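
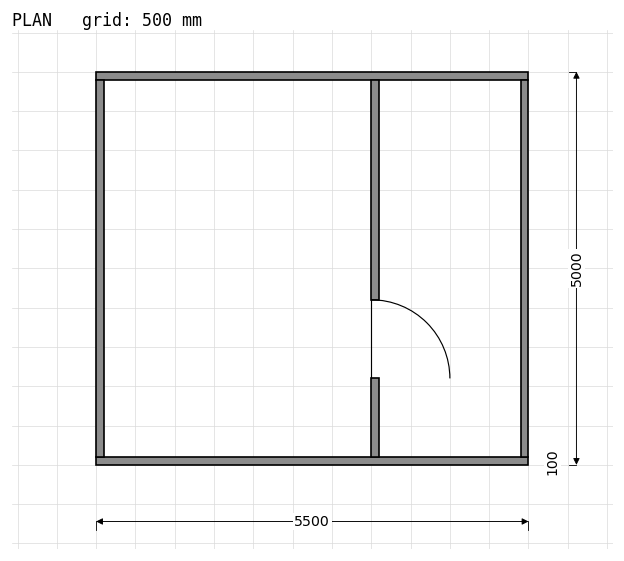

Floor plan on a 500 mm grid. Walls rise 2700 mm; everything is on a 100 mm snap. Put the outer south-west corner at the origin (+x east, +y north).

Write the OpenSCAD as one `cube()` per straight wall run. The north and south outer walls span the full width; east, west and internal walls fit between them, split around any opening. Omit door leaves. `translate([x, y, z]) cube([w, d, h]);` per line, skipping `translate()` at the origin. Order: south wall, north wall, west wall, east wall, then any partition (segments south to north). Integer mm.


cube([5500, 100, 2700]);
translate([0, 4900, 0]) cube([5500, 100, 2700]);
translate([0, 100, 0]) cube([100, 4800, 2700]);
translate([5400, 100, 0]) cube([100, 4800, 2700]);
translate([3500, 100, 0]) cube([100, 1000, 2700]);
translate([3500, 2100, 0]) cube([100, 2800, 2700]);


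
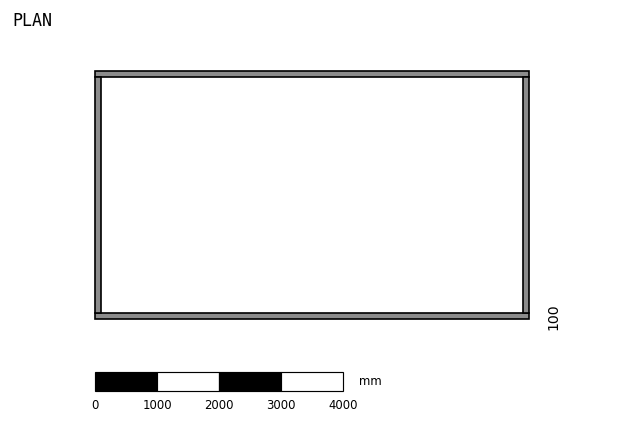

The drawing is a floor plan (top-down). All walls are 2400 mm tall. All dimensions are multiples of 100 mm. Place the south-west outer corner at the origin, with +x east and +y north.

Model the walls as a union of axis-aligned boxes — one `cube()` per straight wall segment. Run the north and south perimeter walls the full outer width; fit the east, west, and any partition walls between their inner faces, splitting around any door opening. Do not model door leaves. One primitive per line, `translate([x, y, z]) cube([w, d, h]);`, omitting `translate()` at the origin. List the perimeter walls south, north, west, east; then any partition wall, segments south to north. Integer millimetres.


cube([7000, 100, 2400]);
translate([0, 3900, 0]) cube([7000, 100, 2400]);
translate([0, 100, 0]) cube([100, 3800, 2400]);
translate([6900, 100, 0]) cube([100, 3800, 2400]);


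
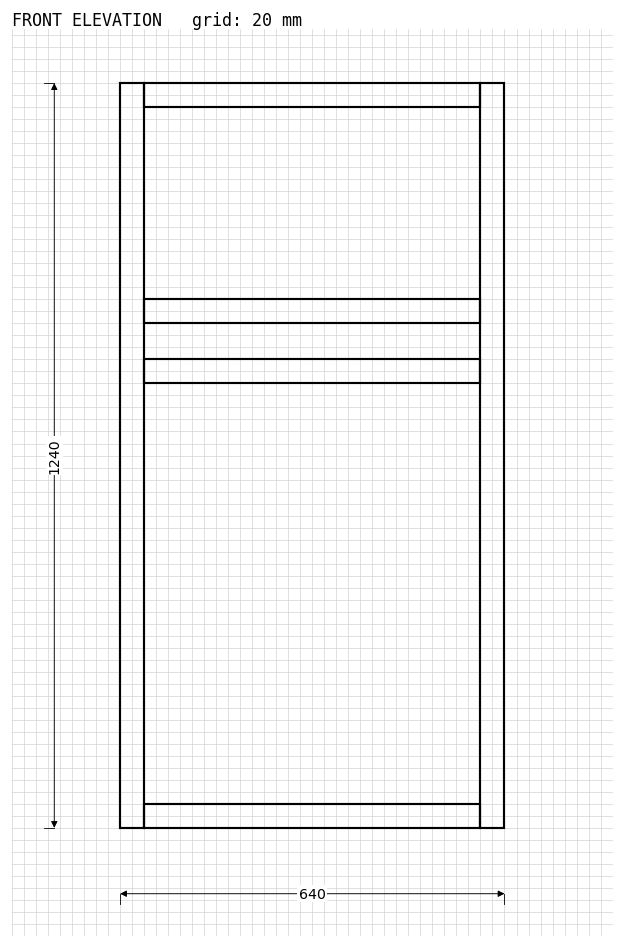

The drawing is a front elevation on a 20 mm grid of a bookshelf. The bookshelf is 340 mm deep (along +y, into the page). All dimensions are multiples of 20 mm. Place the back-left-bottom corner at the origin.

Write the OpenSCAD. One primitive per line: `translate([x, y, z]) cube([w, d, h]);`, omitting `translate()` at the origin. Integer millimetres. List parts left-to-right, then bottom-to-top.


cube([40, 340, 1240]);
translate([40, 0, 0]) cube([560, 340, 40]);
translate([40, 0, 740]) cube([560, 340, 40]);
translate([40, 0, 840]) cube([560, 340, 40]);
translate([40, 0, 1200]) cube([560, 340, 40]);
translate([600, 0, 0]) cube([40, 340, 1240]);


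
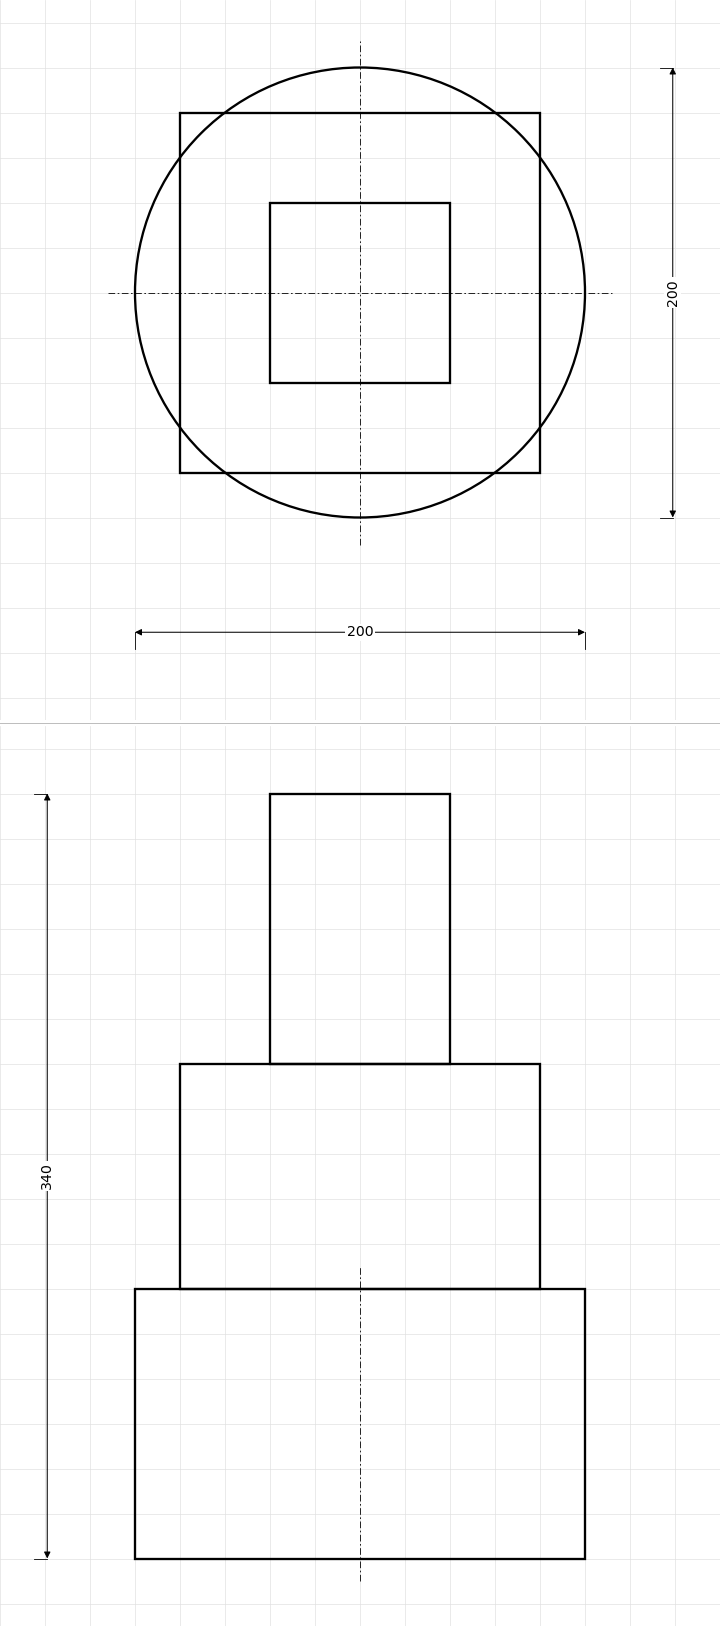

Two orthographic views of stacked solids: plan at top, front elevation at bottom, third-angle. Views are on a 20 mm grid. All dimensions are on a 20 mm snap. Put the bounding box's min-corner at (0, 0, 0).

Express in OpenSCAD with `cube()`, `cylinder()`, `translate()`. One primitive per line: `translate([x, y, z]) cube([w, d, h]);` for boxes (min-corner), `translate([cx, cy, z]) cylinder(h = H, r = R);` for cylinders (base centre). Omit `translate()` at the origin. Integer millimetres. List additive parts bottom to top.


translate([100, 100, 0]) cylinder(h = 120, r = 100);
translate([20, 20, 120]) cube([160, 160, 100]);
translate([60, 60, 220]) cube([80, 80, 120]);


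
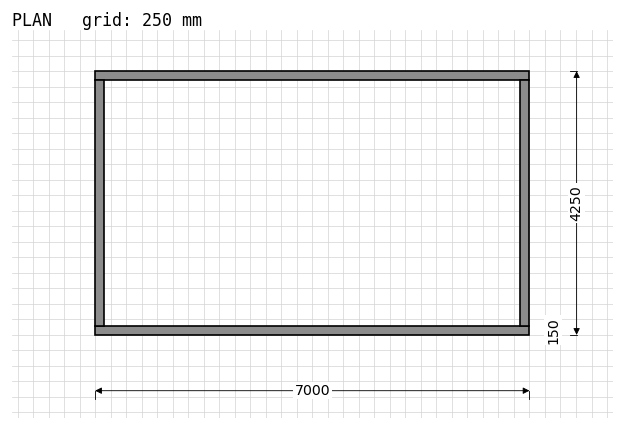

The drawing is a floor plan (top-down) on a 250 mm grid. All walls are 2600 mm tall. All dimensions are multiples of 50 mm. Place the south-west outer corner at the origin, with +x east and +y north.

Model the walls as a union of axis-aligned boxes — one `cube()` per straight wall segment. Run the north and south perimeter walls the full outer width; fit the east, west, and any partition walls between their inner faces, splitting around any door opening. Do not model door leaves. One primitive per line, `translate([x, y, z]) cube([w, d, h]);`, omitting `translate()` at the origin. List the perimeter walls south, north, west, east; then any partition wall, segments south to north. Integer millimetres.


cube([7000, 150, 2600]);
translate([0, 4100, 0]) cube([7000, 150, 2600]);
translate([0, 150, 0]) cube([150, 3950, 2600]);
translate([6850, 150, 0]) cube([150, 3950, 2600]);


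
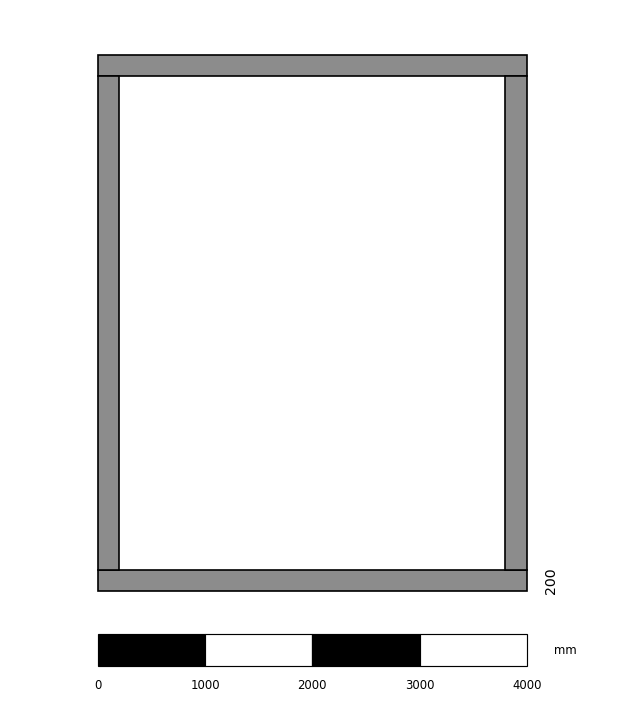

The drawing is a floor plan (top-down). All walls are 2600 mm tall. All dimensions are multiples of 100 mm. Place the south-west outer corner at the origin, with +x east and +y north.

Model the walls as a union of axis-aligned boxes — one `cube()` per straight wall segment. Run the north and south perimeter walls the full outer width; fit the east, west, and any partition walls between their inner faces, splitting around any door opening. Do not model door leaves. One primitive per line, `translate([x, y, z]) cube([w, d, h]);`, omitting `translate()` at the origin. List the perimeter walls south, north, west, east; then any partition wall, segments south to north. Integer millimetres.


cube([4000, 200, 2600]);
translate([0, 4800, 0]) cube([4000, 200, 2600]);
translate([0, 200, 0]) cube([200, 4600, 2600]);
translate([3800, 200, 0]) cube([200, 4600, 2600]);


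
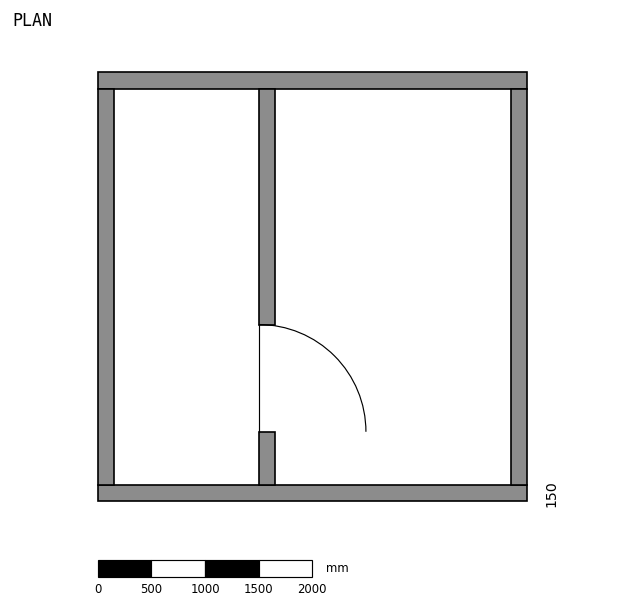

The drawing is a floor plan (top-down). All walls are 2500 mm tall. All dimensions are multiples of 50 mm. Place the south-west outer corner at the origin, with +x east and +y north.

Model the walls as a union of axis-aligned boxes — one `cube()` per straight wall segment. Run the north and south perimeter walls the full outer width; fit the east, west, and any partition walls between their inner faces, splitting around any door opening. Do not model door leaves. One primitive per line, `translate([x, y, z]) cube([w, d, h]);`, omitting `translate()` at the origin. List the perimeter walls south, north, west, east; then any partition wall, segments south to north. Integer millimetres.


cube([4000, 150, 2500]);
translate([0, 3850, 0]) cube([4000, 150, 2500]);
translate([0, 150, 0]) cube([150, 3700, 2500]);
translate([3850, 150, 0]) cube([150, 3700, 2500]);
translate([1500, 150, 0]) cube([150, 500, 2500]);
translate([1500, 1650, 0]) cube([150, 2200, 2500]);


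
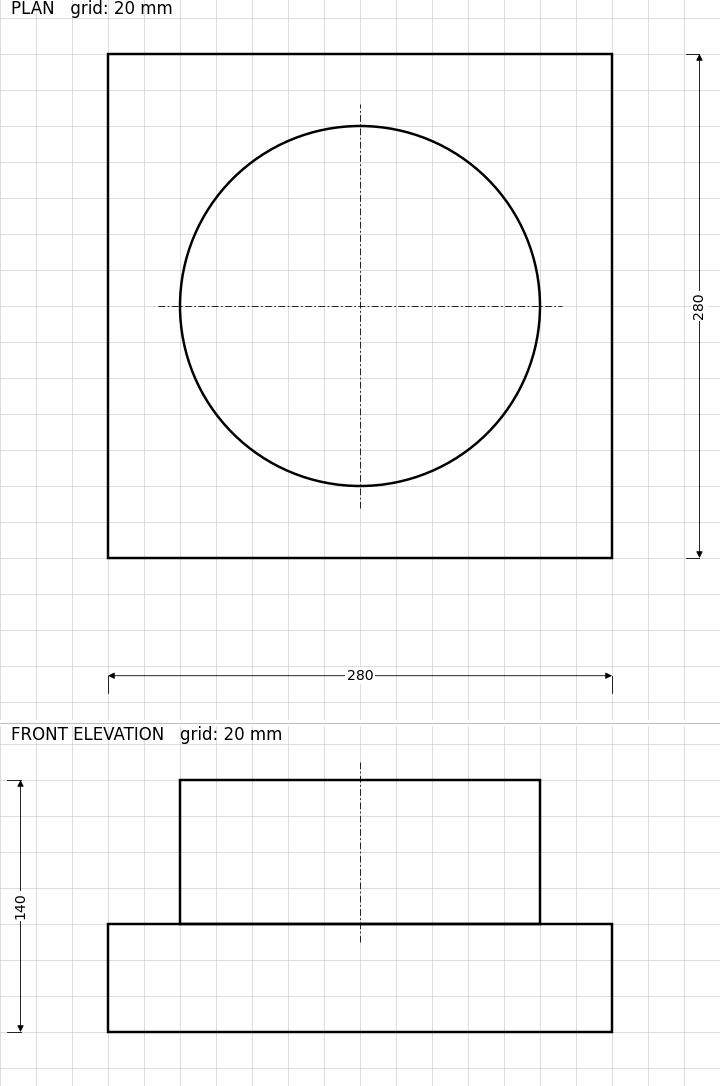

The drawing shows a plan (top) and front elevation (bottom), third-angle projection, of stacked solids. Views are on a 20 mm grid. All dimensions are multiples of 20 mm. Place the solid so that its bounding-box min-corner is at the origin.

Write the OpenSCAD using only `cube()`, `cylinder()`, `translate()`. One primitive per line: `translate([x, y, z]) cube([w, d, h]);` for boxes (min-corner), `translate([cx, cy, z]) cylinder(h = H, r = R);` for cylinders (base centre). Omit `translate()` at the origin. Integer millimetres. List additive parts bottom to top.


cube([280, 280, 60]);
translate([140, 140, 60]) cylinder(h = 80, r = 100);


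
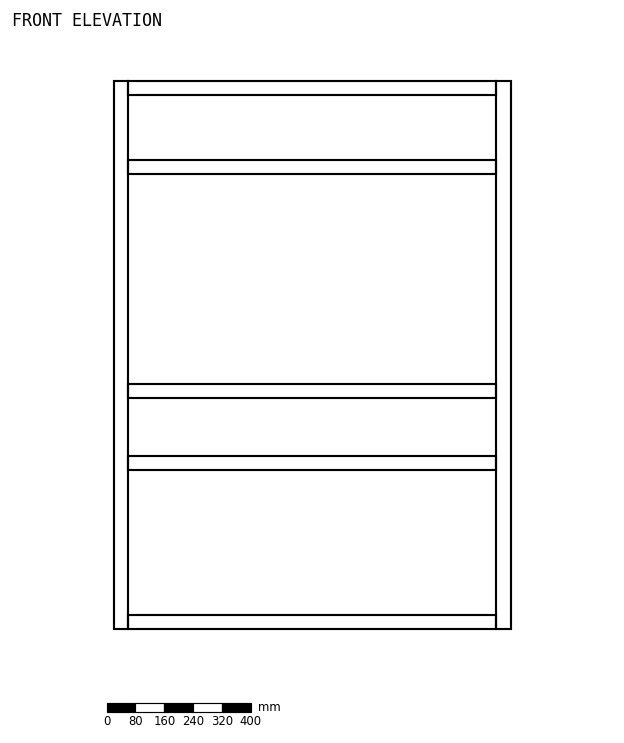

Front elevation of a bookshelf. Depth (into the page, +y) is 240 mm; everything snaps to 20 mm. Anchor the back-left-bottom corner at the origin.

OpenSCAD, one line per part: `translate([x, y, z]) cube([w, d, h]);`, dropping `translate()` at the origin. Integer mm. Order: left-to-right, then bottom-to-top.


cube([40, 240, 1520]);
translate([40, 0, 0]) cube([1020, 240, 40]);
translate([40, 0, 440]) cube([1020, 240, 40]);
translate([40, 0, 640]) cube([1020, 240, 40]);
translate([40, 0, 1260]) cube([1020, 240, 40]);
translate([40, 0, 1480]) cube([1020, 240, 40]);
translate([1060, 0, 0]) cube([40, 240, 1520]);


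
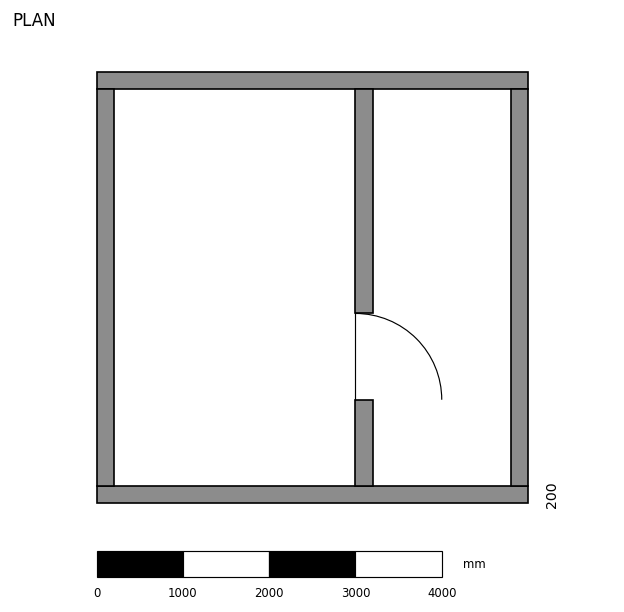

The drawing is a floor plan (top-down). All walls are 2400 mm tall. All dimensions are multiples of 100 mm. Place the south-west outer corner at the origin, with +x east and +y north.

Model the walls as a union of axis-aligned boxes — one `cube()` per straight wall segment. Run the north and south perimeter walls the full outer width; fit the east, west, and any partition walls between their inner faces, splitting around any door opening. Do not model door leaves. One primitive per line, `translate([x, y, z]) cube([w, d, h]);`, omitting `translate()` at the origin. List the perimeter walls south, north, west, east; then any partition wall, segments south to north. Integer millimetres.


cube([5000, 200, 2400]);
translate([0, 4800, 0]) cube([5000, 200, 2400]);
translate([0, 200, 0]) cube([200, 4600, 2400]);
translate([4800, 200, 0]) cube([200, 4600, 2400]);
translate([3000, 200, 0]) cube([200, 1000, 2400]);
translate([3000, 2200, 0]) cube([200, 2600, 2400]);


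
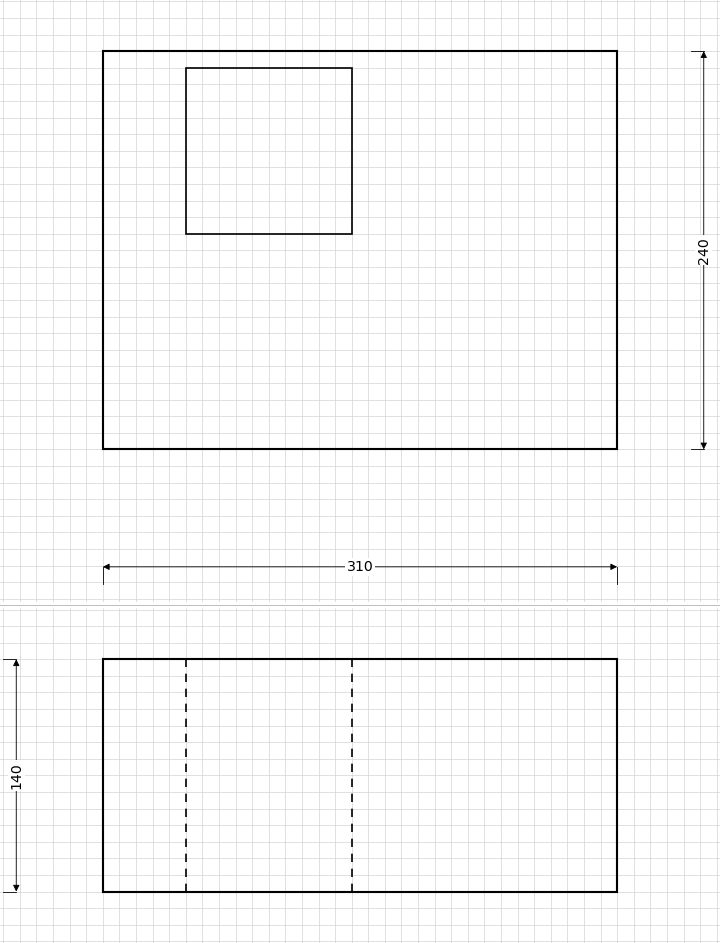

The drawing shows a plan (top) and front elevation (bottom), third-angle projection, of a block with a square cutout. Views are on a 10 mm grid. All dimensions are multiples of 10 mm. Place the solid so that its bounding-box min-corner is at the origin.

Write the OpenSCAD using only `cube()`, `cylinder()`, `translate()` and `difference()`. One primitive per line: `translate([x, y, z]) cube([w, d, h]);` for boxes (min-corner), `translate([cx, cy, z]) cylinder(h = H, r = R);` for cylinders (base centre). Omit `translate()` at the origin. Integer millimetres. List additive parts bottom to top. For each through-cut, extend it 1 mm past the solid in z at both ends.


difference() {
  cube([310, 240, 140]);
  translate([50, 130, -1]) cube([100, 100, 142]);
}


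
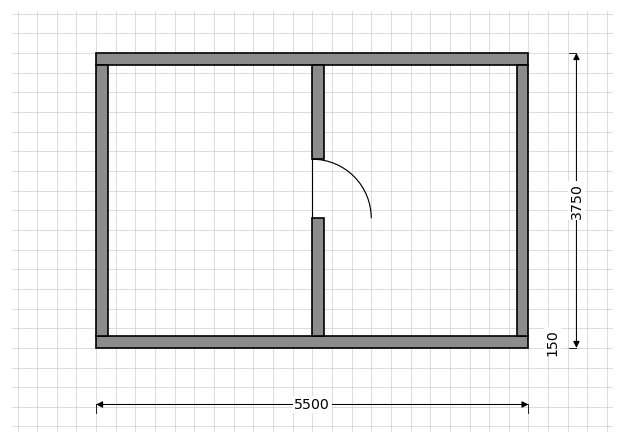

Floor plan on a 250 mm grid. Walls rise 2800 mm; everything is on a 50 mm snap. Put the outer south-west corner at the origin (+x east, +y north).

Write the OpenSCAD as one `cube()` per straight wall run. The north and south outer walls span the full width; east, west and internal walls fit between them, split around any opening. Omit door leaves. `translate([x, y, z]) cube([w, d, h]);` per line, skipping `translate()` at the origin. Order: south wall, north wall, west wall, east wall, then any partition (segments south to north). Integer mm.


cube([5500, 150, 2800]);
translate([0, 3600, 0]) cube([5500, 150, 2800]);
translate([0, 150, 0]) cube([150, 3450, 2800]);
translate([5350, 150, 0]) cube([150, 3450, 2800]);
translate([2750, 150, 0]) cube([150, 1500, 2800]);
translate([2750, 2400, 0]) cube([150, 1200, 2800]);


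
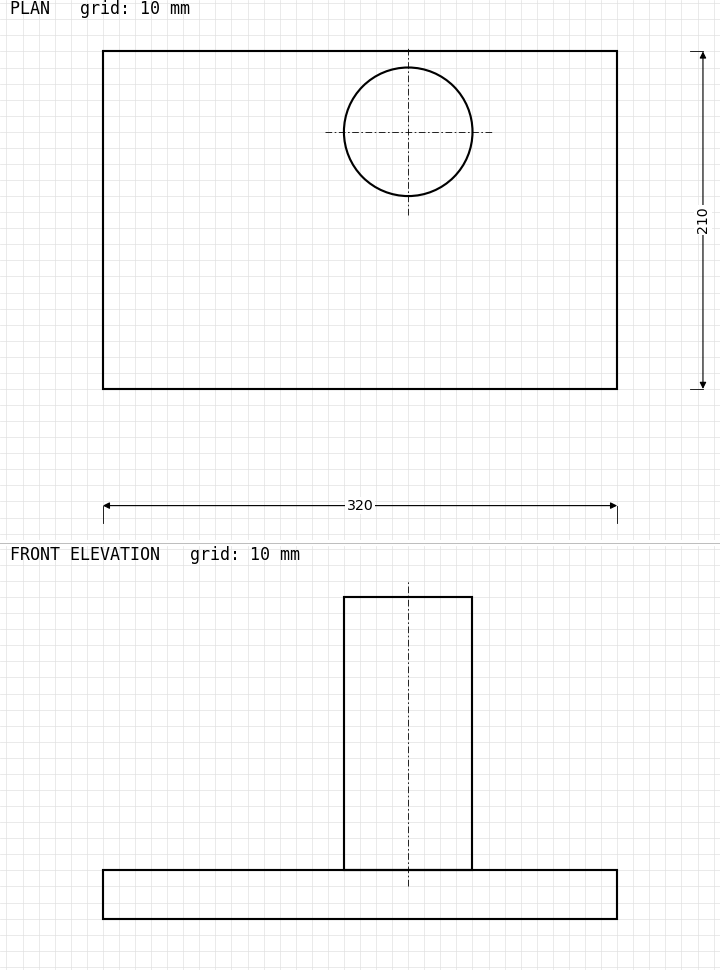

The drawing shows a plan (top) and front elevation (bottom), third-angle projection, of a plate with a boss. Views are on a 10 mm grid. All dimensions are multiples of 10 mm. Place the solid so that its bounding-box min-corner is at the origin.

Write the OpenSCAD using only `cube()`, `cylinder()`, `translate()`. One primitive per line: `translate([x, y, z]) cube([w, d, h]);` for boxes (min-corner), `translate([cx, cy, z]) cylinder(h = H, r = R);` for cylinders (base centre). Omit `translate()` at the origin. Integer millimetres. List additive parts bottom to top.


cube([320, 210, 30]);
translate([190, 160, 30]) cylinder(h = 170, r = 40);


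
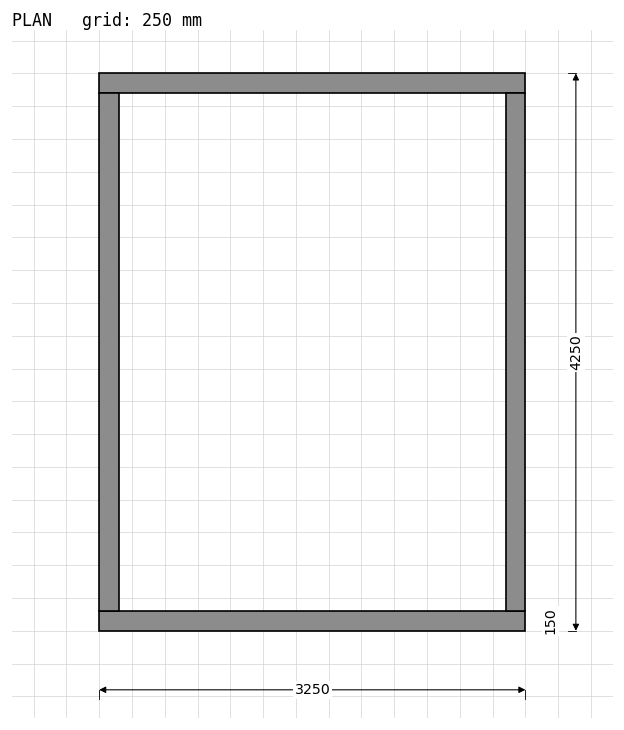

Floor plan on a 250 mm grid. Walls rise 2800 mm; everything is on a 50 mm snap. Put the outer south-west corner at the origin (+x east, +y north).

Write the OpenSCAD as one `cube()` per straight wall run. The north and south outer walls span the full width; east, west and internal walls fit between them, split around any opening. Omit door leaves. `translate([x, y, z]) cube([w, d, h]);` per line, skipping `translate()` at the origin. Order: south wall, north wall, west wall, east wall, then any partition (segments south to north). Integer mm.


cube([3250, 150, 2800]);
translate([0, 4100, 0]) cube([3250, 150, 2800]);
translate([0, 150, 0]) cube([150, 3950, 2800]);
translate([3100, 150, 0]) cube([150, 3950, 2800]);


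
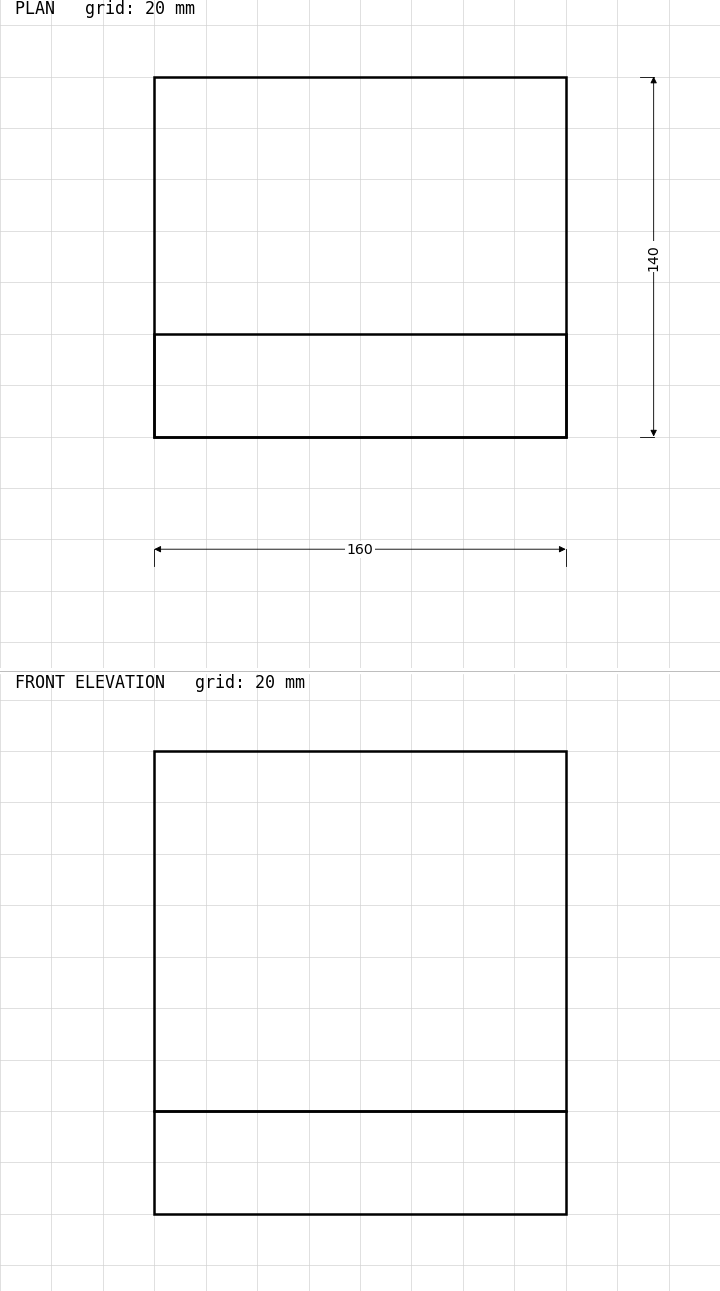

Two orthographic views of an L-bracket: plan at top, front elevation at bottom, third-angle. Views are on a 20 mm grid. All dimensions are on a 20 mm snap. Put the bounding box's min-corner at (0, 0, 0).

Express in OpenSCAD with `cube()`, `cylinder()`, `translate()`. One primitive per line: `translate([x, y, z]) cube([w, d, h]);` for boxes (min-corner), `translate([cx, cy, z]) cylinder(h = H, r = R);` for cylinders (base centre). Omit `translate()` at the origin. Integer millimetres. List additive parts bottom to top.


cube([160, 140, 40]);
translate([0, 0, 40]) cube([160, 40, 140]);


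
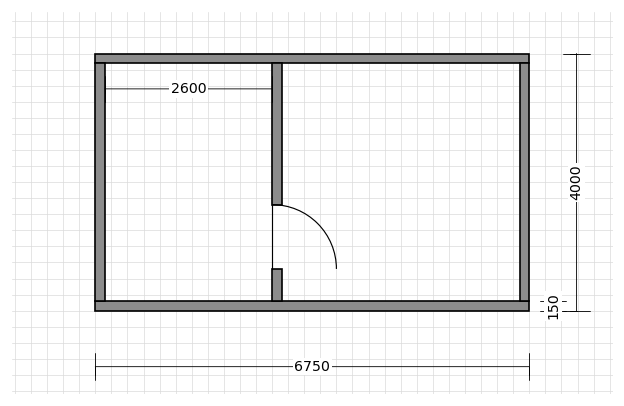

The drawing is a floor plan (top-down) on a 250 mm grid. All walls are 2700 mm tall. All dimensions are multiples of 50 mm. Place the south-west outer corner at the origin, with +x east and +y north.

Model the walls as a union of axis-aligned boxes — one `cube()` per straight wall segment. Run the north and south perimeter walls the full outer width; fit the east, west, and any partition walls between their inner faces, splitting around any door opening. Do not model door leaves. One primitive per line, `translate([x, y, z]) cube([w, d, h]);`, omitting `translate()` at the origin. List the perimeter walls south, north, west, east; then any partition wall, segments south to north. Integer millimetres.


cube([6750, 150, 2700]);
translate([0, 3850, 0]) cube([6750, 150, 2700]);
translate([0, 150, 0]) cube([150, 3700, 2700]);
translate([6600, 150, 0]) cube([150, 3700, 2700]);
translate([2750, 150, 0]) cube([150, 500, 2700]);
translate([2750, 1650, 0]) cube([150, 2200, 2700]);


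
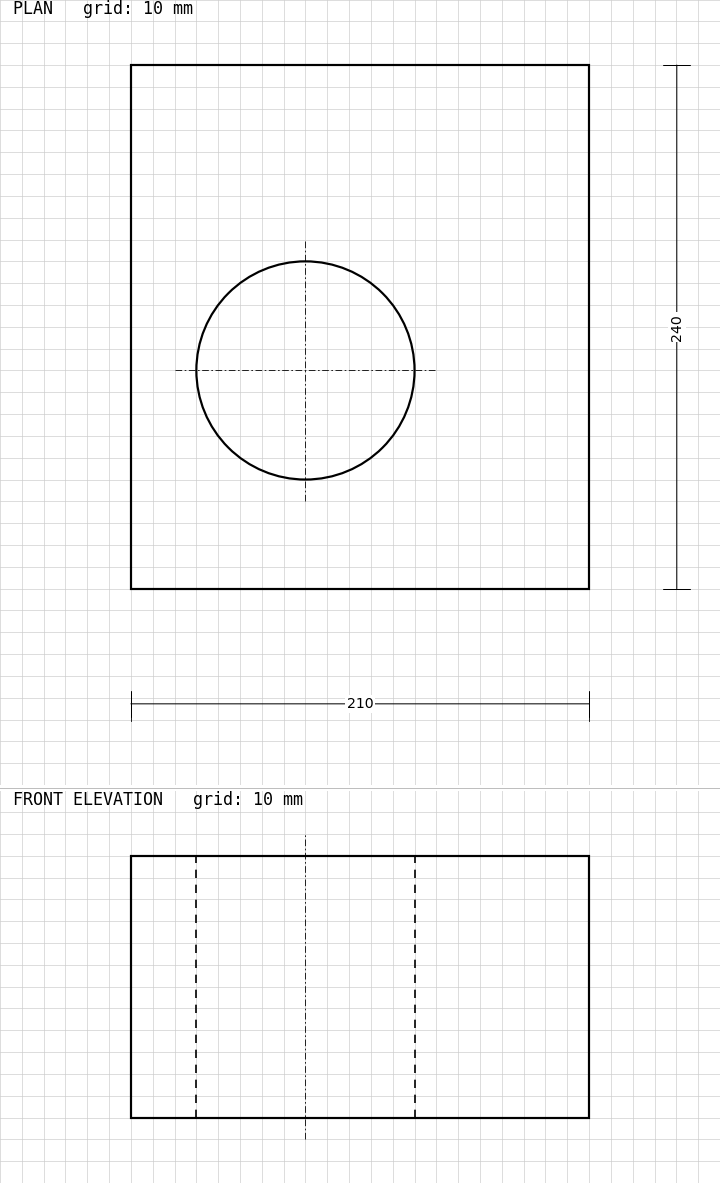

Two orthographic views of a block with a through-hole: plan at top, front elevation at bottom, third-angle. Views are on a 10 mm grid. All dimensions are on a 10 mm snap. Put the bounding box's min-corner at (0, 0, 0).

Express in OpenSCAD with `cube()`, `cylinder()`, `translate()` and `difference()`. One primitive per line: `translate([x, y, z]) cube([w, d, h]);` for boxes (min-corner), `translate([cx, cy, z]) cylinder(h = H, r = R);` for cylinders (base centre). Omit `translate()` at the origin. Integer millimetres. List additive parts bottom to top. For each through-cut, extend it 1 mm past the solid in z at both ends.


difference() {
  cube([210, 240, 120]);
  translate([80, 100, -1]) cylinder(h = 122, r = 50);
}


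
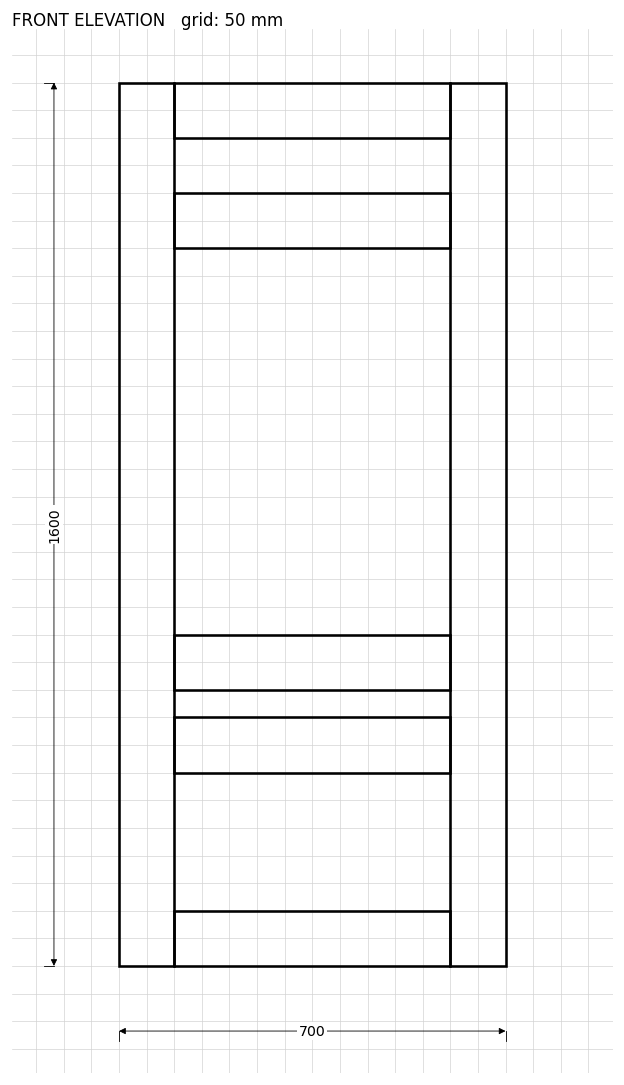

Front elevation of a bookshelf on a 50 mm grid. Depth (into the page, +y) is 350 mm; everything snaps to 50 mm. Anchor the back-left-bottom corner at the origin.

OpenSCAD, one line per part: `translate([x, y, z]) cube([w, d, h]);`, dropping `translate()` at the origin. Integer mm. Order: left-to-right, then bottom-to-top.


cube([100, 350, 1600]);
translate([100, 0, 0]) cube([500, 350, 100]);
translate([100, 0, 350]) cube([500, 350, 100]);
translate([100, 0, 500]) cube([500, 350, 100]);
translate([100, 0, 1300]) cube([500, 350, 100]);
translate([100, 0, 1500]) cube([500, 350, 100]);
translate([600, 0, 0]) cube([100, 350, 1600]);


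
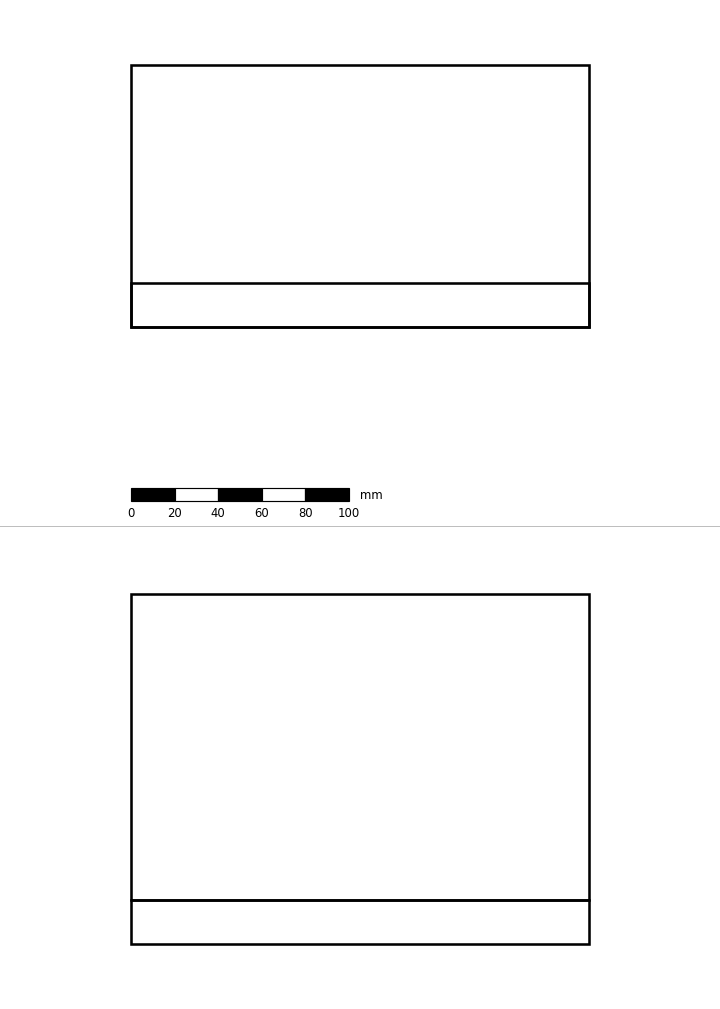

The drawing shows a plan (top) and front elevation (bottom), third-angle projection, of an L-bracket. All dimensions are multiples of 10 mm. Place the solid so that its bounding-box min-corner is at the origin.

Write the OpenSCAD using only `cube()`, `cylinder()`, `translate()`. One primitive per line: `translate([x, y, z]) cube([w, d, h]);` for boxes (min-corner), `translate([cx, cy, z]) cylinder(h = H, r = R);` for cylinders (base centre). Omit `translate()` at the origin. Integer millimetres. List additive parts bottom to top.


cube([210, 120, 20]);
translate([0, 0, 20]) cube([210, 20, 140]);


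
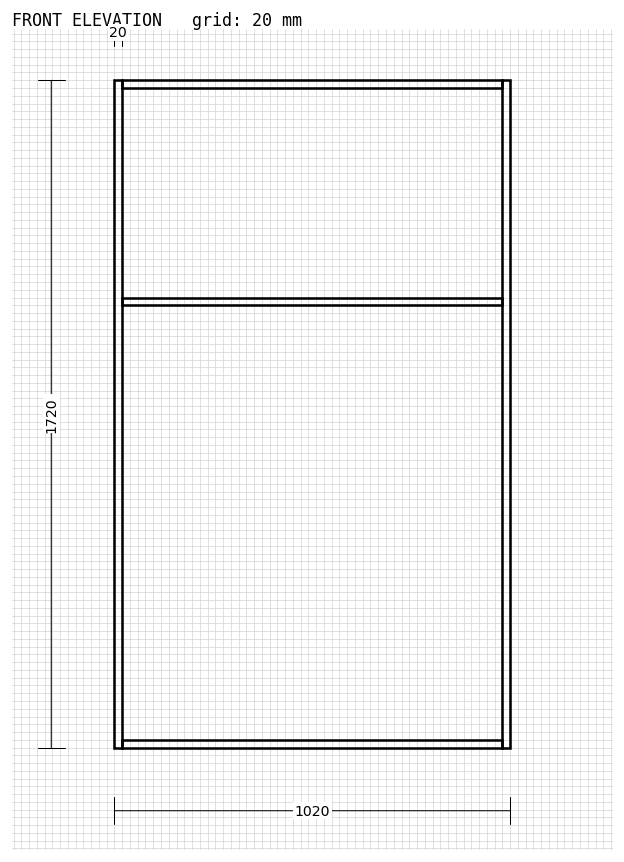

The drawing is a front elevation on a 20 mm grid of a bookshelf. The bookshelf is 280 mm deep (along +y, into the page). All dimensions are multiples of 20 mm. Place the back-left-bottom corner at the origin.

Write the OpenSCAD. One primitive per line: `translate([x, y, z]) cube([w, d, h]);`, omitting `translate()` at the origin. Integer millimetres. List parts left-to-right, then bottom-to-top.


cube([20, 280, 1720]);
translate([20, 0, 0]) cube([980, 280, 20]);
translate([20, 0, 1140]) cube([980, 280, 20]);
translate([20, 0, 1700]) cube([980, 280, 20]);
translate([1000, 0, 0]) cube([20, 280, 1720]);


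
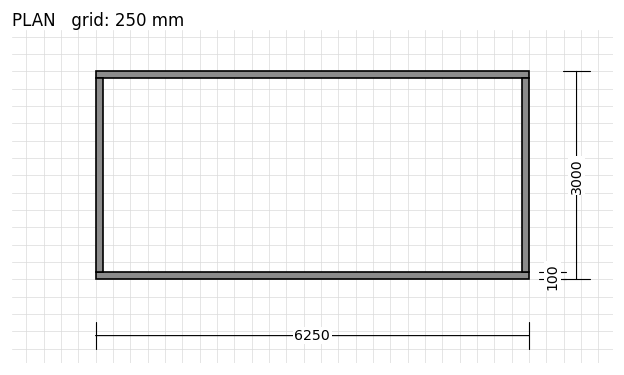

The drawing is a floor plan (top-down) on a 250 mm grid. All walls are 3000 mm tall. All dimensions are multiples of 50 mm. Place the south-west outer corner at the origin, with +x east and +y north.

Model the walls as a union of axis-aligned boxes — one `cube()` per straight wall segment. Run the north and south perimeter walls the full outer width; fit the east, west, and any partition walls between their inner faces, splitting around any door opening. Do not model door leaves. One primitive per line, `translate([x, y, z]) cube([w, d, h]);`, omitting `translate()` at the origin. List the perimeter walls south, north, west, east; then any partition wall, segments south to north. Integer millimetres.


cube([6250, 100, 3000]);
translate([0, 2900, 0]) cube([6250, 100, 3000]);
translate([0, 100, 0]) cube([100, 2800, 3000]);
translate([6150, 100, 0]) cube([100, 2800, 3000]);


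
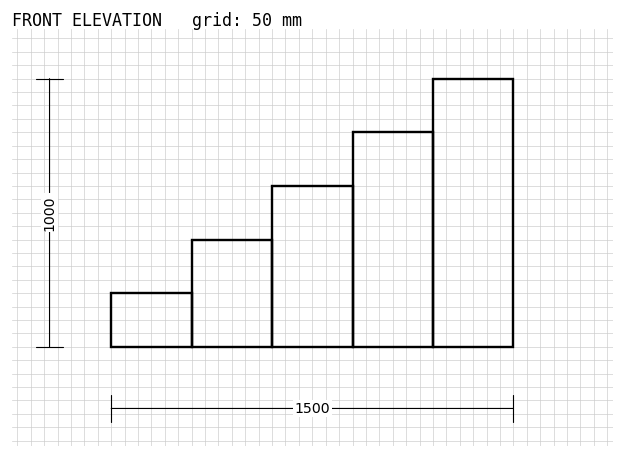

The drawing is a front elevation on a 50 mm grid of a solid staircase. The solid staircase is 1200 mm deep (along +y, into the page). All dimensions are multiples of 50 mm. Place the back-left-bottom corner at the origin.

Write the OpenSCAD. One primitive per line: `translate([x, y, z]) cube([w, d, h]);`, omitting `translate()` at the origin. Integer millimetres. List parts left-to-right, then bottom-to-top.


cube([300, 1200, 200]);
translate([300, 0, 0]) cube([300, 1200, 400]);
translate([600, 0, 0]) cube([300, 1200, 600]);
translate([900, 0, 0]) cube([300, 1200, 800]);
translate([1200, 0, 0]) cube([300, 1200, 1000]);


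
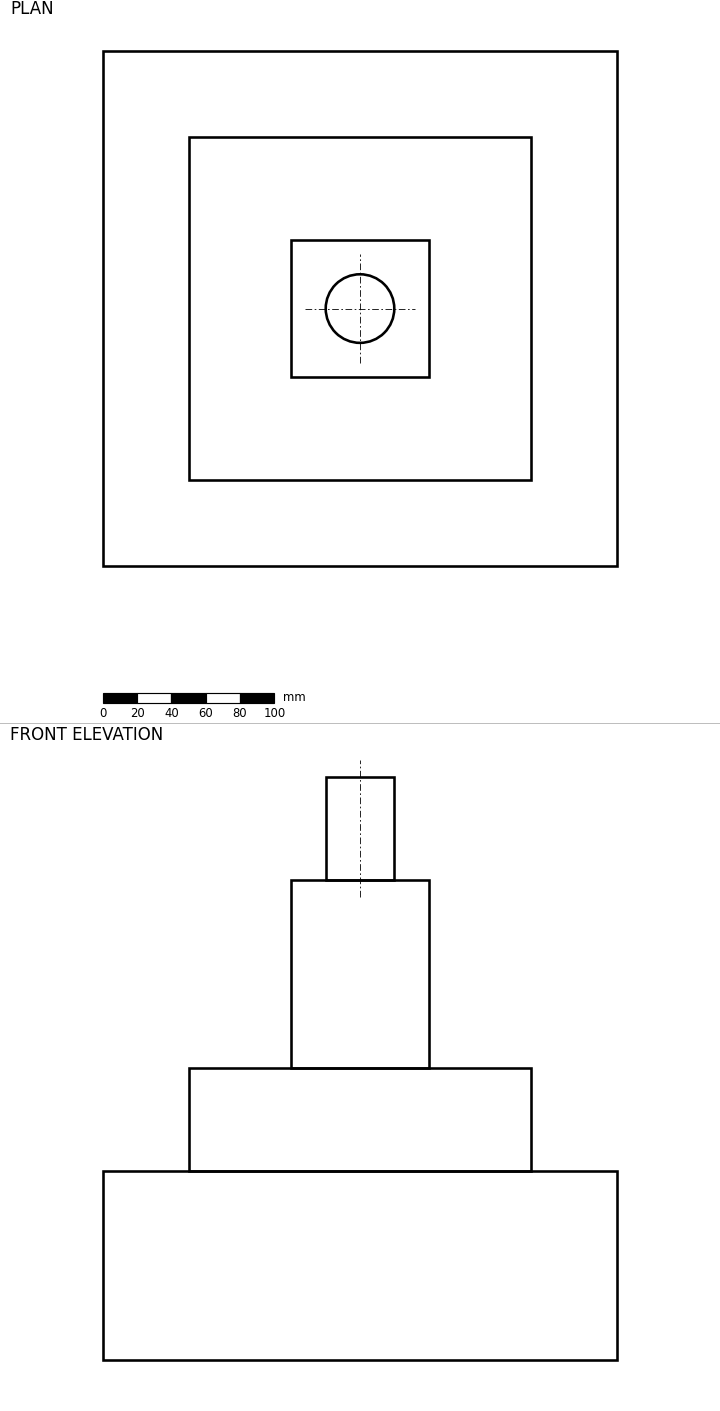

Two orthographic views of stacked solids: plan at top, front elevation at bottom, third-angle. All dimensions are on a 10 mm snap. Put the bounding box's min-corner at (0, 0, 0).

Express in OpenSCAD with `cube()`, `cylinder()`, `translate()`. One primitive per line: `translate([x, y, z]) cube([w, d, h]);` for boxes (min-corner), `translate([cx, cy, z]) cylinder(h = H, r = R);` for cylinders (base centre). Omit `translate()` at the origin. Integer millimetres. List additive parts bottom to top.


cube([300, 300, 110]);
translate([50, 50, 110]) cube([200, 200, 60]);
translate([110, 110, 170]) cube([80, 80, 110]);
translate([150, 150, 280]) cylinder(h = 60, r = 20);


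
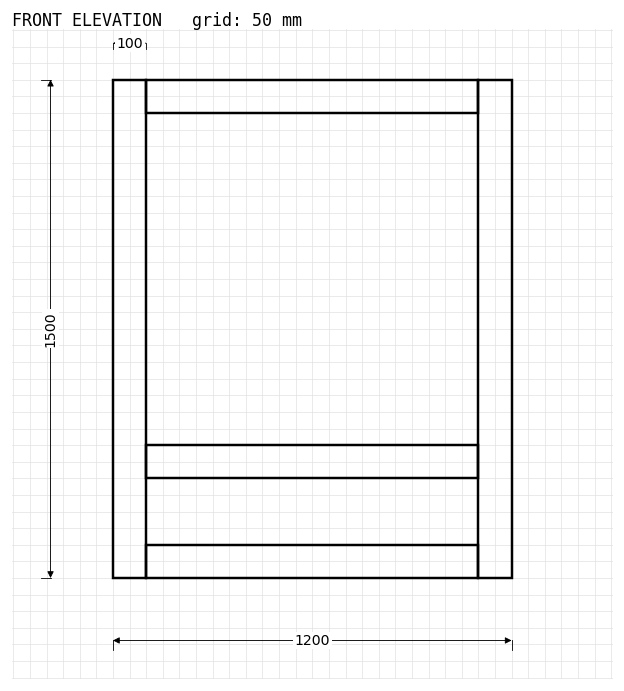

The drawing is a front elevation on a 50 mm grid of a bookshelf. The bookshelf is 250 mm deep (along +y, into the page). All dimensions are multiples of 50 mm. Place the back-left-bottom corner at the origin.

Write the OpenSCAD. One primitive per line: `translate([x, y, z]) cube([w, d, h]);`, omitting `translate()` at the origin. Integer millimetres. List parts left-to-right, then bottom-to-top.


cube([100, 250, 1500]);
translate([100, 0, 0]) cube([1000, 250, 100]);
translate([100, 0, 300]) cube([1000, 250, 100]);
translate([100, 0, 1400]) cube([1000, 250, 100]);
translate([1100, 0, 0]) cube([100, 250, 1500]);


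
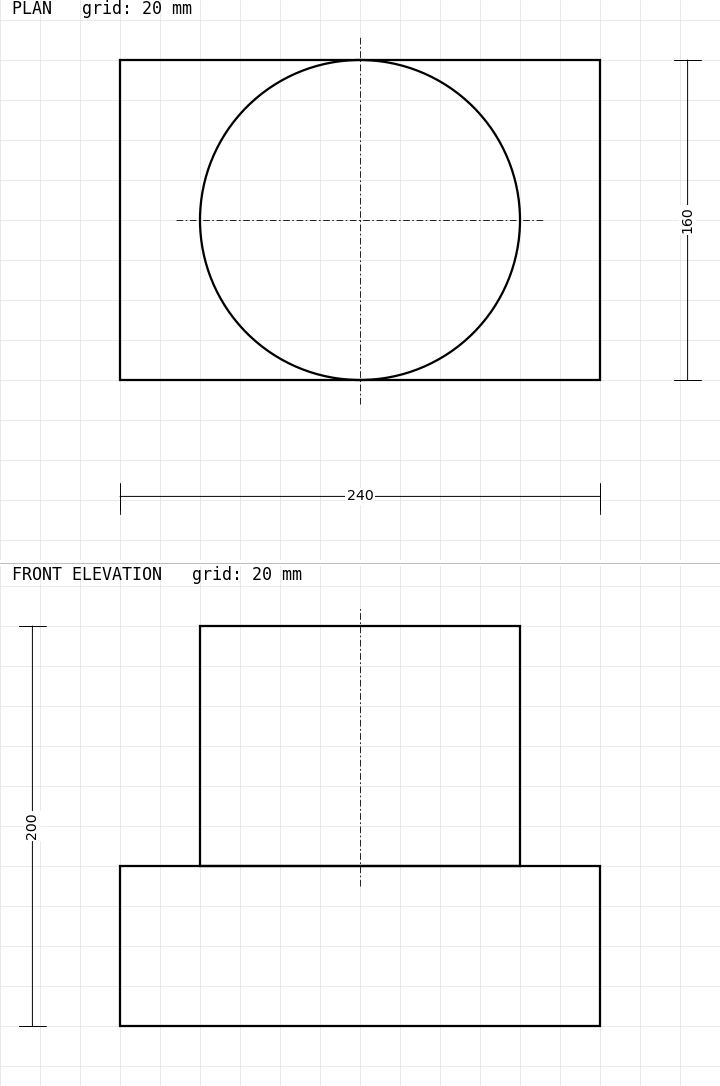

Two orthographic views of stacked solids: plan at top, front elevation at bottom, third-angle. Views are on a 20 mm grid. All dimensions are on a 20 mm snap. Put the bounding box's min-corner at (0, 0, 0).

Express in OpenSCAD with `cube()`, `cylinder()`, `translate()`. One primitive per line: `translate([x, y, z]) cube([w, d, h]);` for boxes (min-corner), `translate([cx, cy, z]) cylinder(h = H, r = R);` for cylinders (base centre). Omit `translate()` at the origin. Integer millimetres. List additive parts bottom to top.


cube([240, 160, 80]);
translate([120, 80, 80]) cylinder(h = 120, r = 80);


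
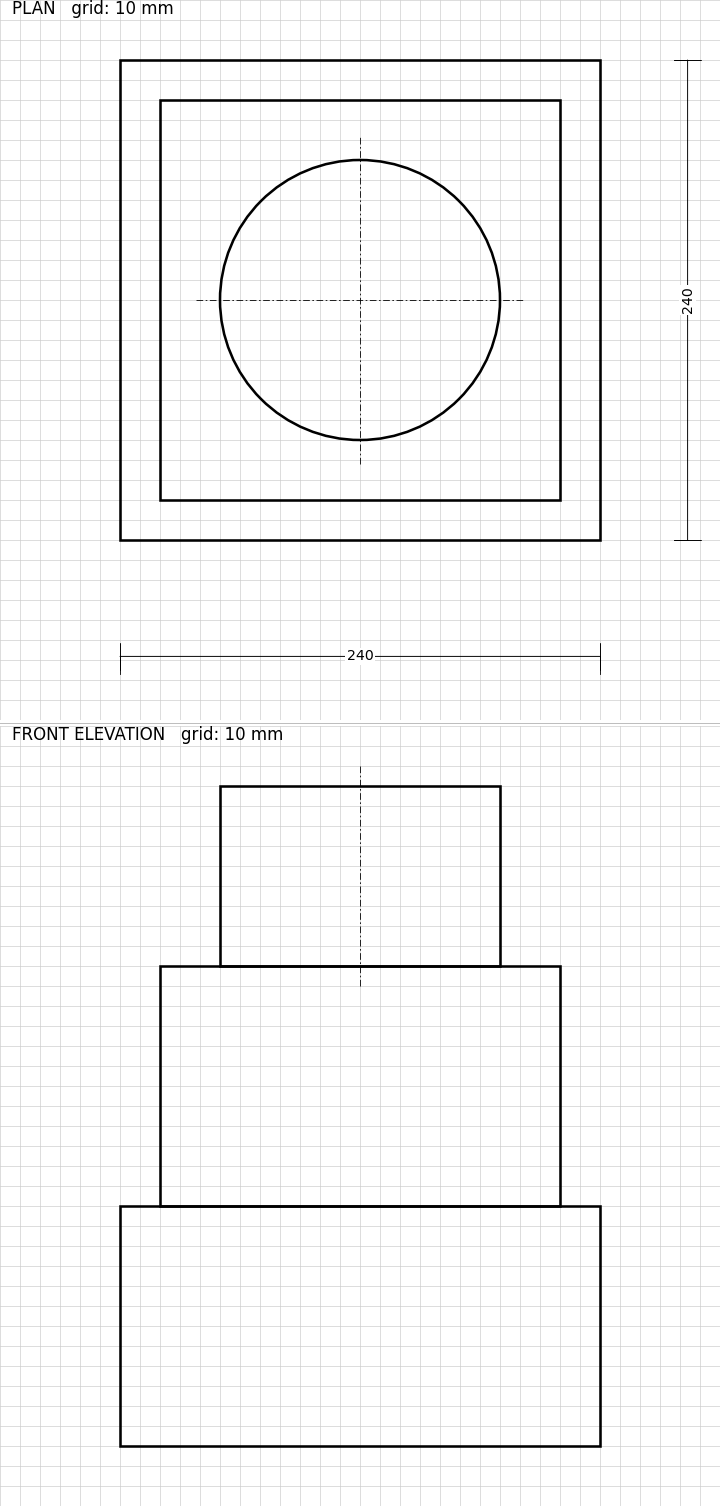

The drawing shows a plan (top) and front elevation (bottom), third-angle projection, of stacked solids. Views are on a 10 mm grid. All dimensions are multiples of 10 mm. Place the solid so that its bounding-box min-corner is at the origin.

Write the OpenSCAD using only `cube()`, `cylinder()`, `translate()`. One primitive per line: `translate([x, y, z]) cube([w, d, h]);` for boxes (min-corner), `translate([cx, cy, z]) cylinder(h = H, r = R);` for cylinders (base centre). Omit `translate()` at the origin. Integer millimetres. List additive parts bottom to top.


cube([240, 240, 120]);
translate([20, 20, 120]) cube([200, 200, 120]);
translate([120, 120, 240]) cylinder(h = 90, r = 70);


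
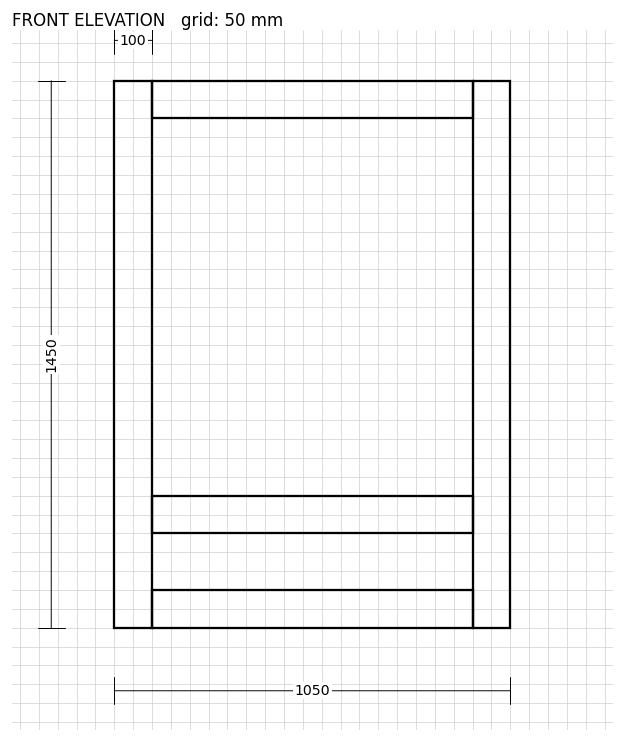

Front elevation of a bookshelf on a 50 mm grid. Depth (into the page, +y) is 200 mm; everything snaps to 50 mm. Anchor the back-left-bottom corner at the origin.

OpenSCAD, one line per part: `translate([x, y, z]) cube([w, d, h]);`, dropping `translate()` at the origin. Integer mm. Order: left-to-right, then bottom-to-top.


cube([100, 200, 1450]);
translate([100, 0, 0]) cube([850, 200, 100]);
translate([100, 0, 250]) cube([850, 200, 100]);
translate([100, 0, 1350]) cube([850, 200, 100]);
translate([950, 0, 0]) cube([100, 200, 1450]);


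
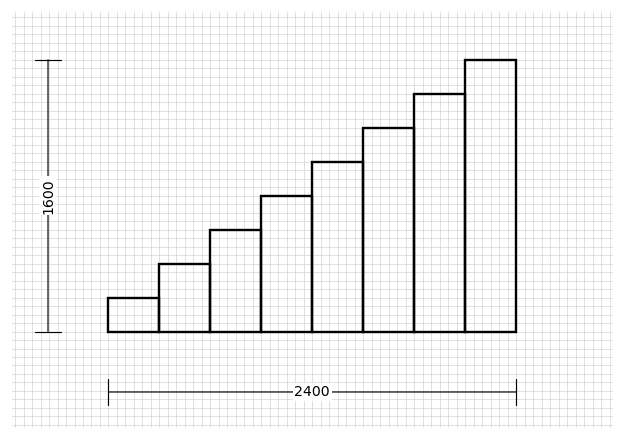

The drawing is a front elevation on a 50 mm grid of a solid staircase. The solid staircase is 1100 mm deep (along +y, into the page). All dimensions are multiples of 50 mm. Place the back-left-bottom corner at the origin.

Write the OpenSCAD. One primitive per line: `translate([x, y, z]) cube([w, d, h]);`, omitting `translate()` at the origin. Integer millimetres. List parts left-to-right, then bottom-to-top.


cube([300, 1100, 200]);
translate([300, 0, 0]) cube([300, 1100, 400]);
translate([600, 0, 0]) cube([300, 1100, 600]);
translate([900, 0, 0]) cube([300, 1100, 800]);
translate([1200, 0, 0]) cube([300, 1100, 1000]);
translate([1500, 0, 0]) cube([300, 1100, 1200]);
translate([1800, 0, 0]) cube([300, 1100, 1400]);
translate([2100, 0, 0]) cube([300, 1100, 1600]);


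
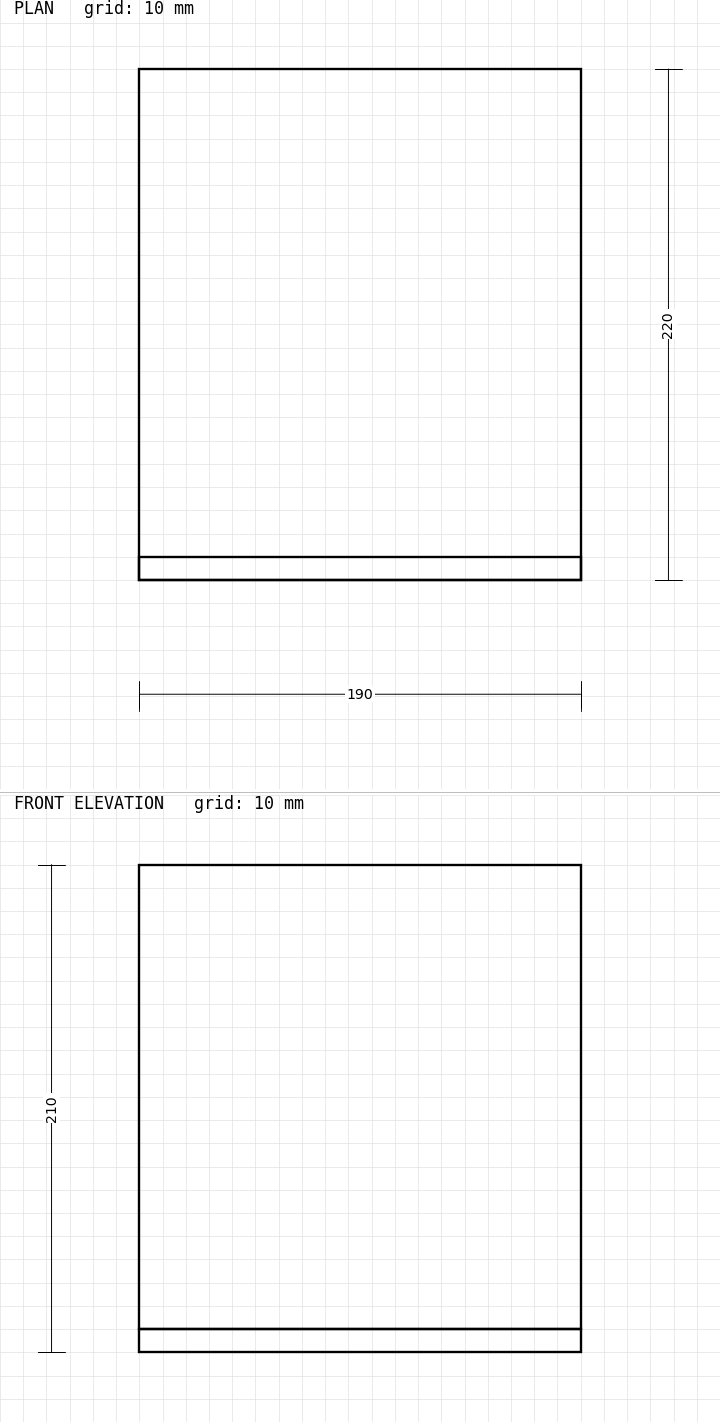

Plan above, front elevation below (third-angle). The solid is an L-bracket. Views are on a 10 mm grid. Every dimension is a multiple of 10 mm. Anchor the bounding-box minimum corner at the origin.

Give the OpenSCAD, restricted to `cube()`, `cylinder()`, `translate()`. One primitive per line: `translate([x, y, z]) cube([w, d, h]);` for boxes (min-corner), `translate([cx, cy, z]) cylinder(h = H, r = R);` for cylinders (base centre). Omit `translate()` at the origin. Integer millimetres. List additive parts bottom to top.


cube([190, 220, 10]);
translate([0, 0, 10]) cube([190, 10, 200]);


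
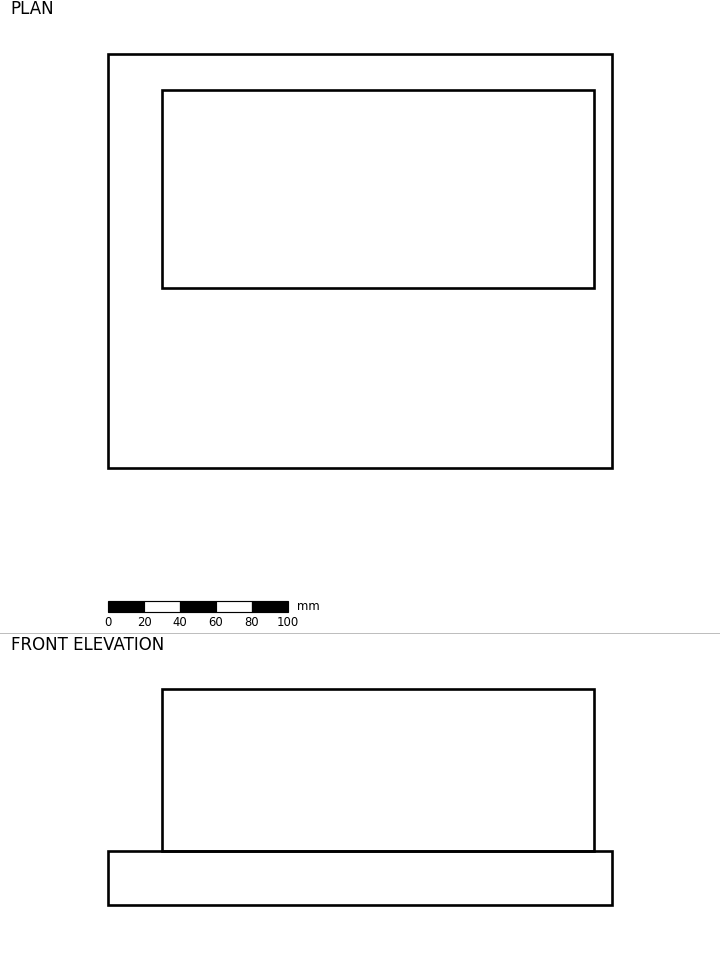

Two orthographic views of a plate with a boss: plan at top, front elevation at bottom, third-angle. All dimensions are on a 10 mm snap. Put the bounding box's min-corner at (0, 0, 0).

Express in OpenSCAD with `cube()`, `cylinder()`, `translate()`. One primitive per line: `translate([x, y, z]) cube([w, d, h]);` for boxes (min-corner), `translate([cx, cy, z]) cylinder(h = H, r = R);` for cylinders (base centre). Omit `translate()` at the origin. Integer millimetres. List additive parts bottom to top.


cube([280, 230, 30]);
translate([30, 100, 30]) cube([240, 110, 90]);


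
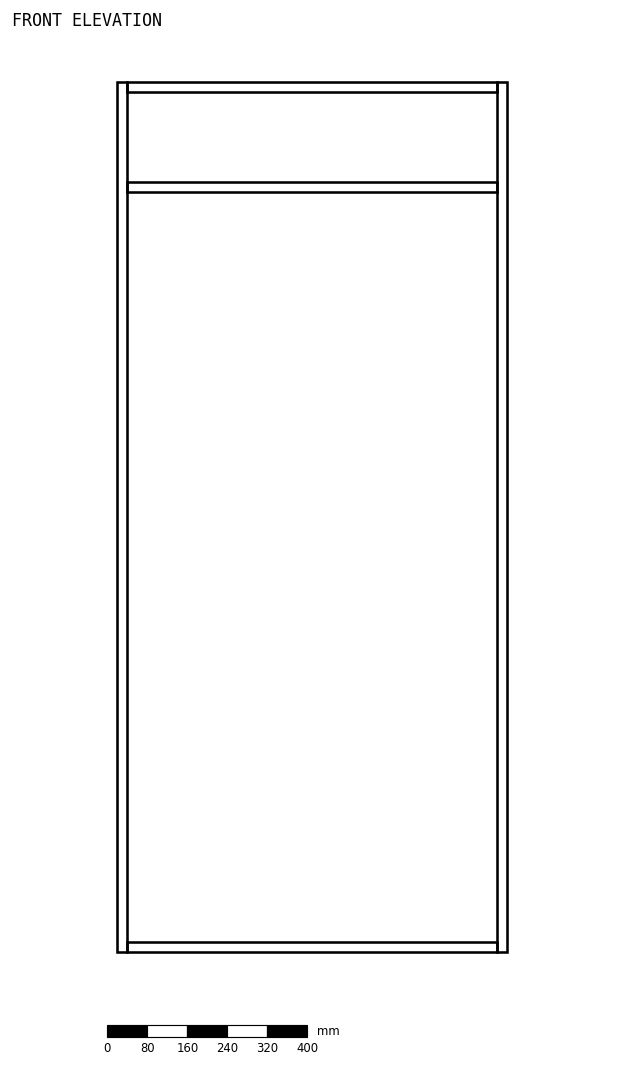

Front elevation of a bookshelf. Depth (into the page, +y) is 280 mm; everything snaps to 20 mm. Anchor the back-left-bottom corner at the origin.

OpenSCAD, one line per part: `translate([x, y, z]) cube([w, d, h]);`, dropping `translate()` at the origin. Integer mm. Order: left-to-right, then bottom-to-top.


cube([20, 280, 1740]);
translate([20, 0, 0]) cube([740, 280, 20]);
translate([20, 0, 1520]) cube([740, 280, 20]);
translate([20, 0, 1720]) cube([740, 280, 20]);
translate([760, 0, 0]) cube([20, 280, 1740]);


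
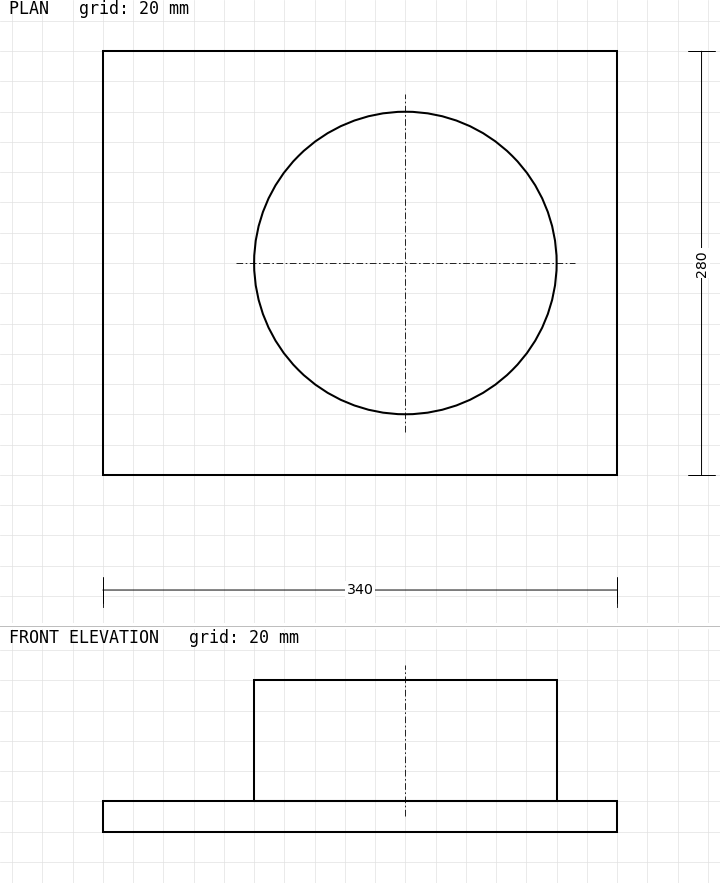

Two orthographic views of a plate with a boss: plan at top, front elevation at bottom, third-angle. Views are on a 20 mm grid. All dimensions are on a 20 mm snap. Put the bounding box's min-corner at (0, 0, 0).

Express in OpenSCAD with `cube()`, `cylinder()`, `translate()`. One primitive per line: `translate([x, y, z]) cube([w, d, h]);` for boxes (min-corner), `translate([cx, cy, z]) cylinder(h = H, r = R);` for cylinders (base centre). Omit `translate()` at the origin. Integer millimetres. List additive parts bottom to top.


cube([340, 280, 20]);
translate([200, 140, 20]) cylinder(h = 80, r = 100);


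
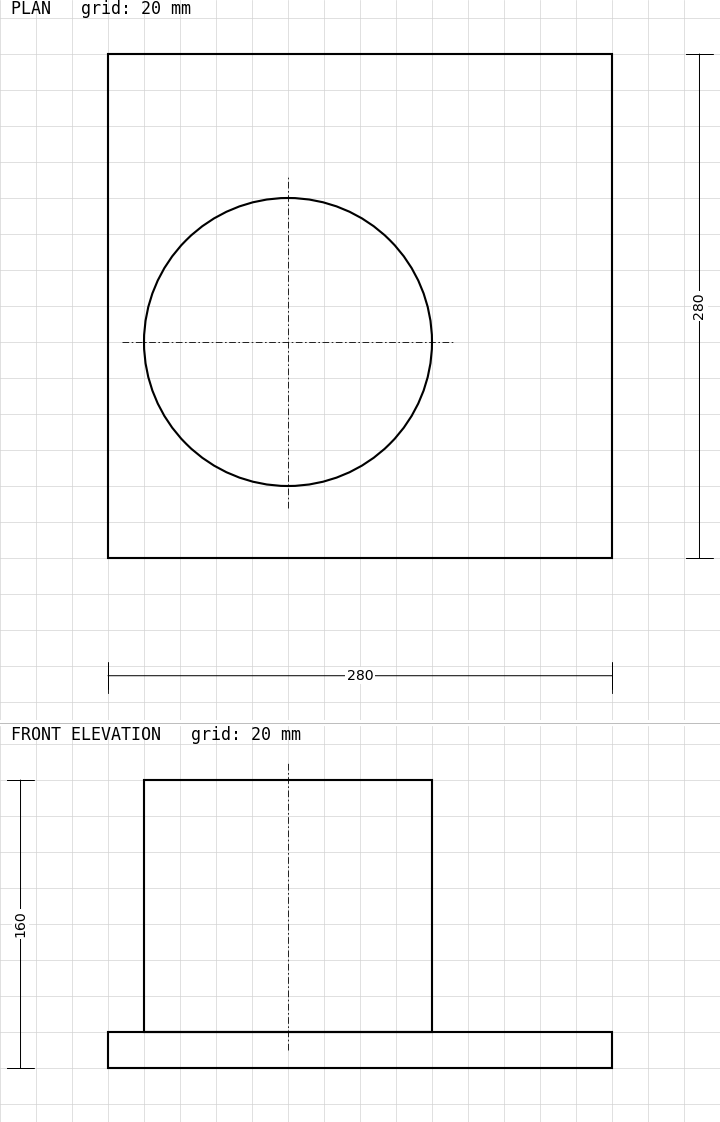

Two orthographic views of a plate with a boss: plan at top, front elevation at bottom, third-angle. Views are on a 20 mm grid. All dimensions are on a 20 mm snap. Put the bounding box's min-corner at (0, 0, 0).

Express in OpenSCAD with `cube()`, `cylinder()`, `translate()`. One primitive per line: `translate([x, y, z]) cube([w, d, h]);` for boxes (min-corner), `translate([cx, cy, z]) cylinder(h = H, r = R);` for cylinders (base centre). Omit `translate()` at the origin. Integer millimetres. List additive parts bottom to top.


cube([280, 280, 20]);
translate([100, 120, 20]) cylinder(h = 140, r = 80);


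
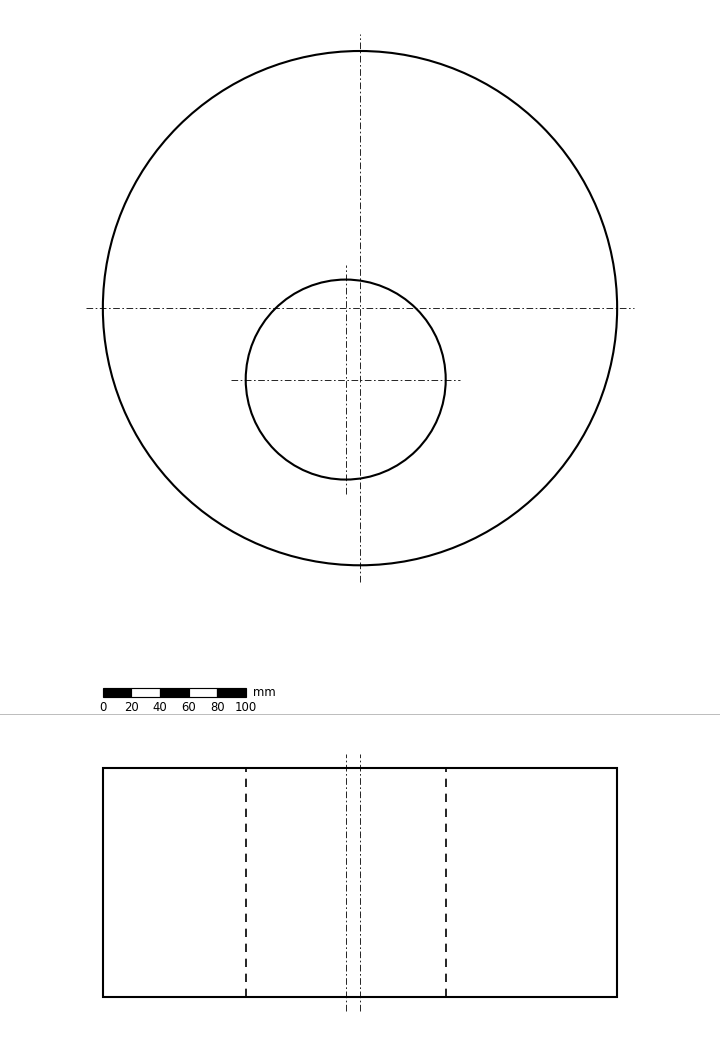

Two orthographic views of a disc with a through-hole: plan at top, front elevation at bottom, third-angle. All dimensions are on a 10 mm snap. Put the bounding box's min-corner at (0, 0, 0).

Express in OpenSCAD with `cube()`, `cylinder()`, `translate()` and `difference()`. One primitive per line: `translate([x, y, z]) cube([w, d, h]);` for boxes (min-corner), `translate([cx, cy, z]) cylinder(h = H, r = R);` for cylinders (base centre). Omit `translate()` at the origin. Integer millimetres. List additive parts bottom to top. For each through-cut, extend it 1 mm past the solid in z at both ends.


difference() {
  translate([180, 180, 0]) cylinder(h = 160, r = 180);
  translate([170, 130, -1]) cylinder(h = 162, r = 70);
}


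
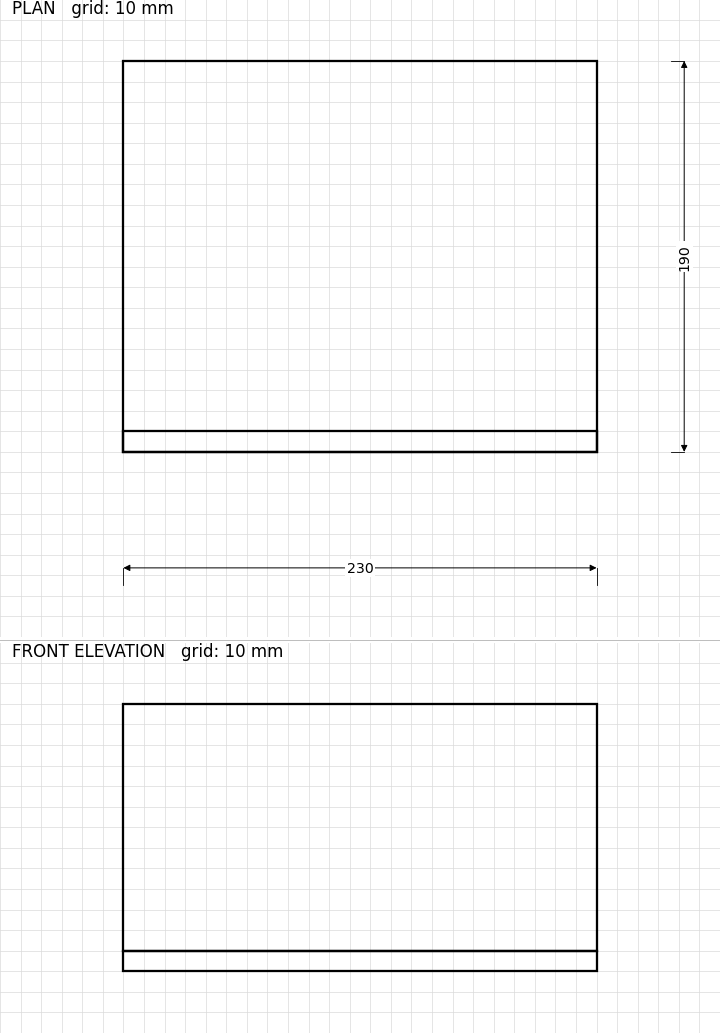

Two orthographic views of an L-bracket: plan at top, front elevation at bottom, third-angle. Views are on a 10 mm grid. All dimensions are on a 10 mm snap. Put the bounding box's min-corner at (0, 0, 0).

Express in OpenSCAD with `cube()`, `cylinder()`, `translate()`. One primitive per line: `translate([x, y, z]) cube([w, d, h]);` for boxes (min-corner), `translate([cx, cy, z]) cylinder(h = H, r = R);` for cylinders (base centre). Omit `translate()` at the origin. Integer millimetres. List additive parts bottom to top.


cube([230, 190, 10]);
translate([0, 0, 10]) cube([230, 10, 120]);


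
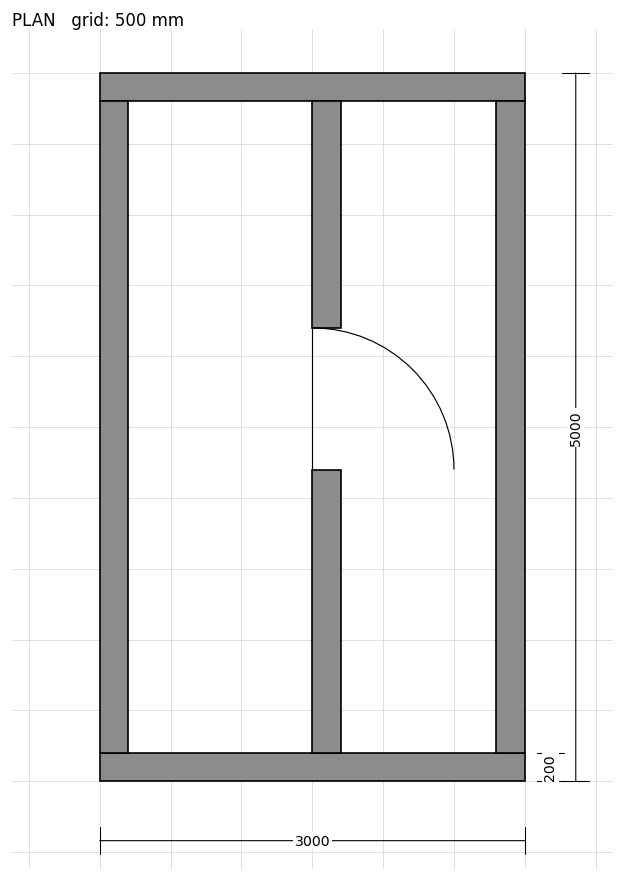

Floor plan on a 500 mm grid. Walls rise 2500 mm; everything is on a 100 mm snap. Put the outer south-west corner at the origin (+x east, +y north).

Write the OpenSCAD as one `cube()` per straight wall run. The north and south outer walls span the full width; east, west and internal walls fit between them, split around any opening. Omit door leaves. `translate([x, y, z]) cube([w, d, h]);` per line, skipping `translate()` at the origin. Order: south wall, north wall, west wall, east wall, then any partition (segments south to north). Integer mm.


cube([3000, 200, 2500]);
translate([0, 4800, 0]) cube([3000, 200, 2500]);
translate([0, 200, 0]) cube([200, 4600, 2500]);
translate([2800, 200, 0]) cube([200, 4600, 2500]);
translate([1500, 200, 0]) cube([200, 2000, 2500]);
translate([1500, 3200, 0]) cube([200, 1600, 2500]);
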